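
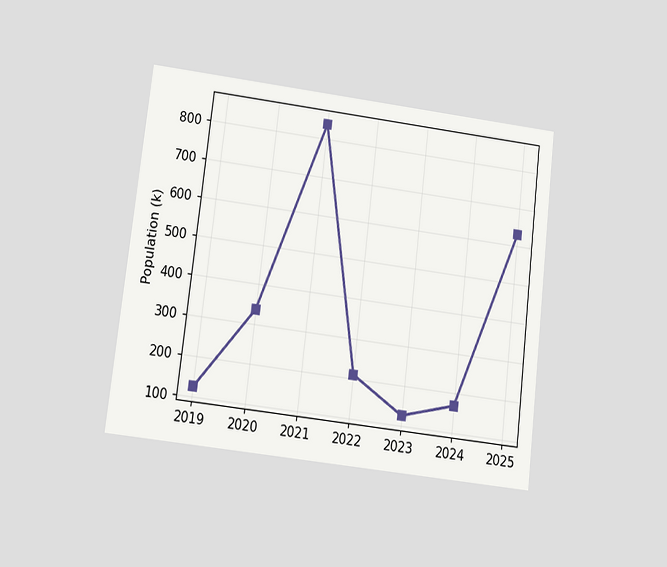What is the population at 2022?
210k

The chart is tilted about 7° clockwise and viewed at a slight angle. At 2022, the line is at 210k.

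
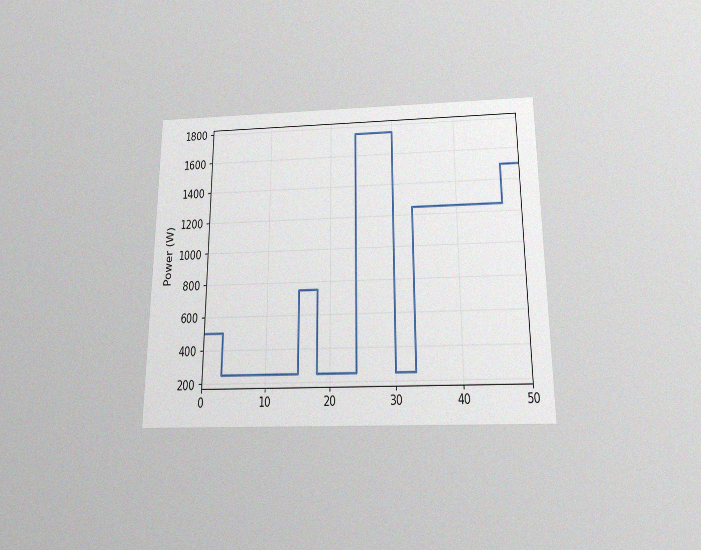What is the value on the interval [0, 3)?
500W

The chart is viewed slightly from below, with some photo noise. On [0, 3) the step sits at 500W.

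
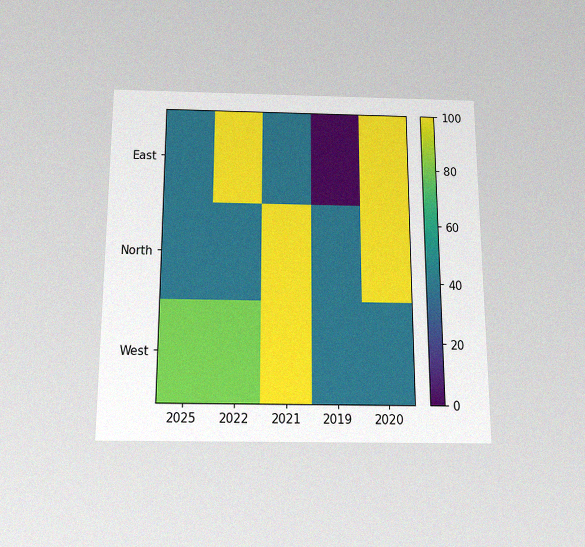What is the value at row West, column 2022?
80

The chart is viewed slightly from below, with some photo noise. Matching cell (West, 2022) against the colorbar gives 80.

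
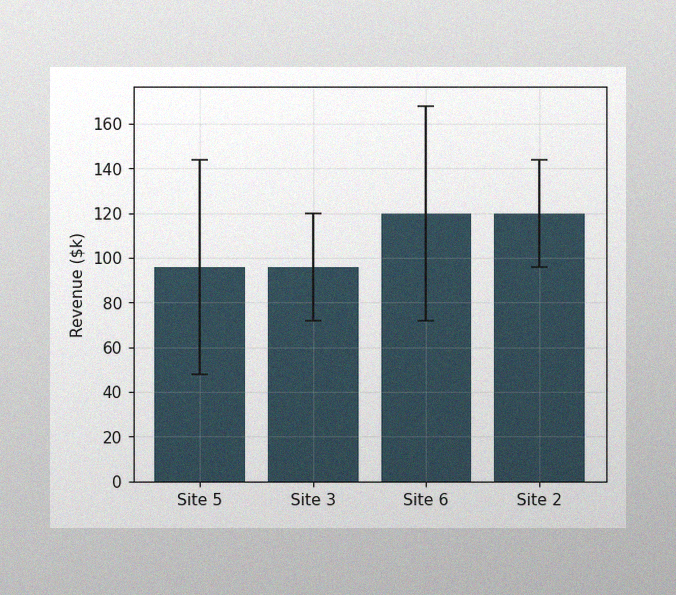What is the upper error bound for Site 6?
$168k

The image has some photo noise and uneven lighting. The Site 6 bar's upper whisker reaches $168k.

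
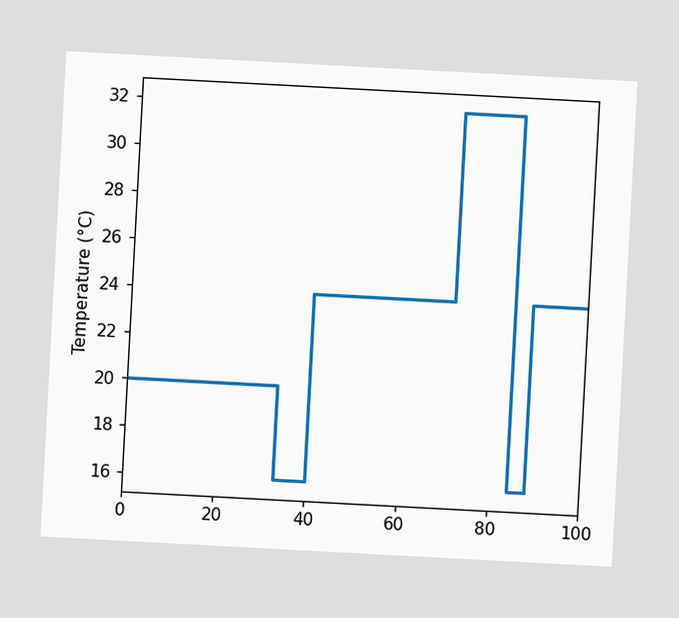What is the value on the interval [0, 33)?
The chart is tilted about 3° clockwise. On [0, 33) the step sits at 20°C.

20°C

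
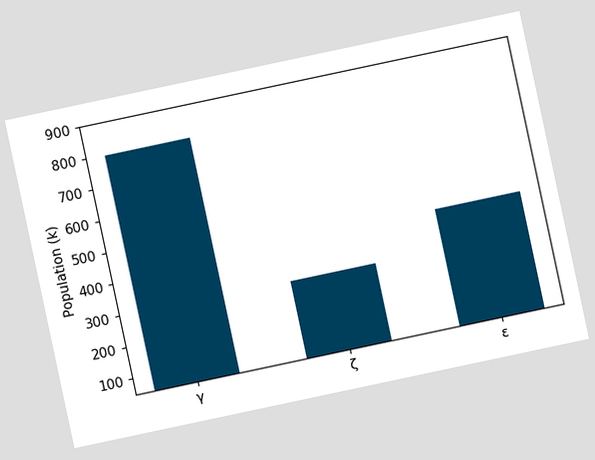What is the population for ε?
420k

The chart is tilted about 12° counter-clockwise. Reading along the chart's y-axis, the ε bar reaches 420k.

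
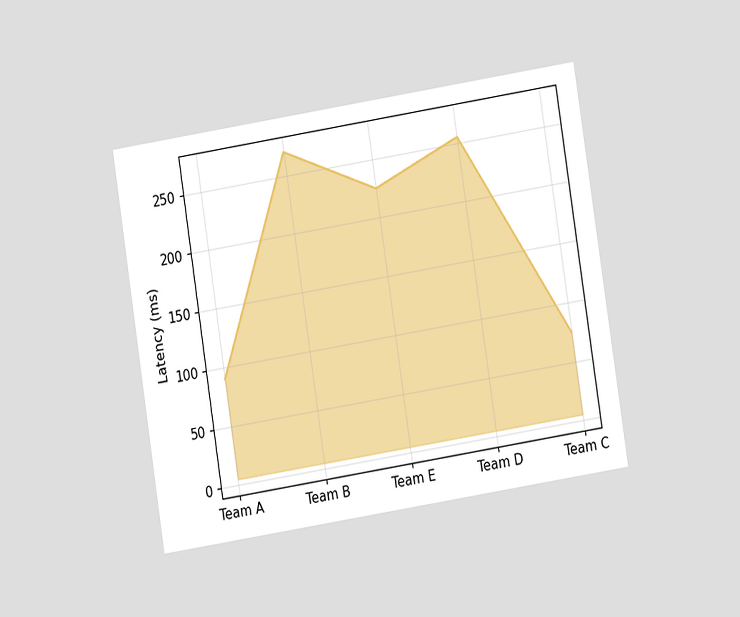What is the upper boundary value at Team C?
The chart is tilted about 9° counter-clockwise and viewed at a slight angle. At Team C the upper boundary is at 75ms.

75ms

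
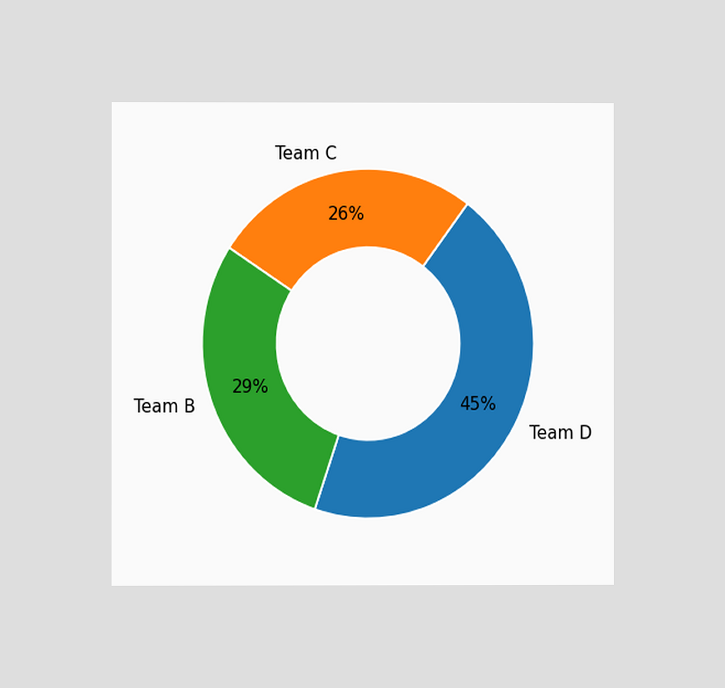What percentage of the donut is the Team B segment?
29%

The chart is viewed at a slight angle. The Team B segment takes up 29% of the ring.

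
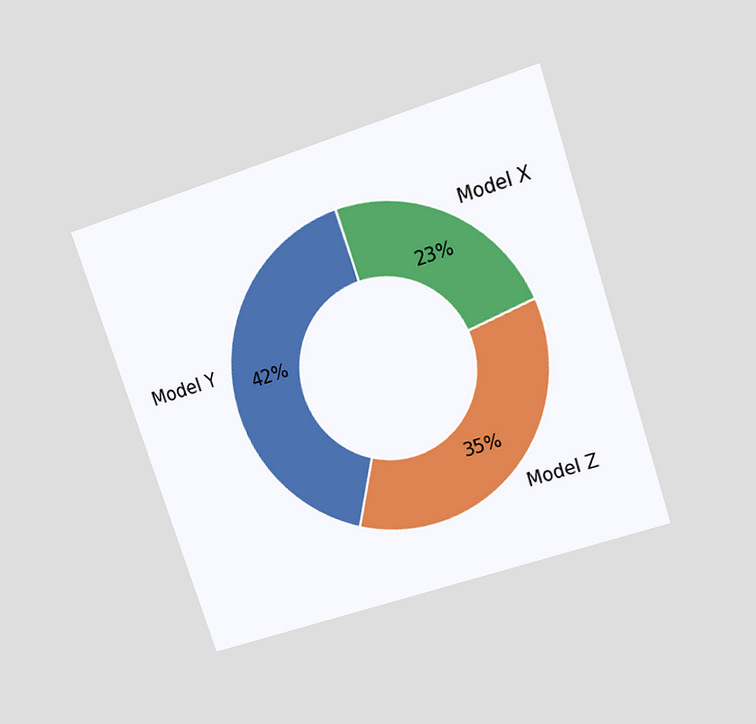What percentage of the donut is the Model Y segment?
The chart is tilted about 18° counter-clockwise and viewed slightly from above. The Model Y segment takes up 42% of the ring.

42%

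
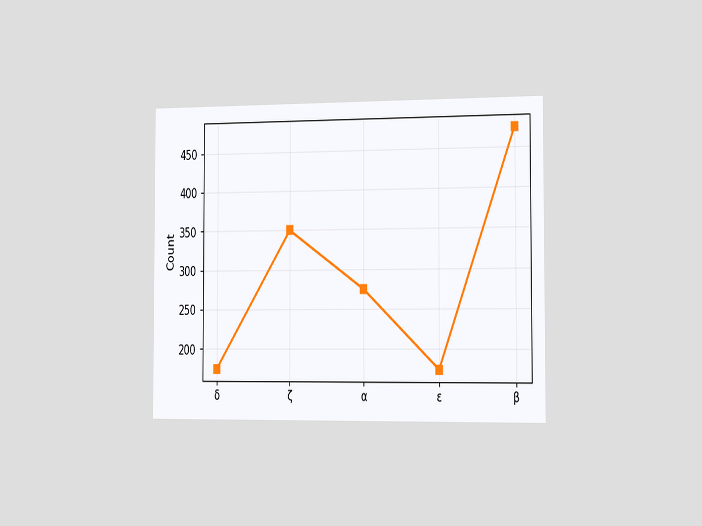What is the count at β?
The chart is viewed slightly from the right. At β, the line is at 475.

475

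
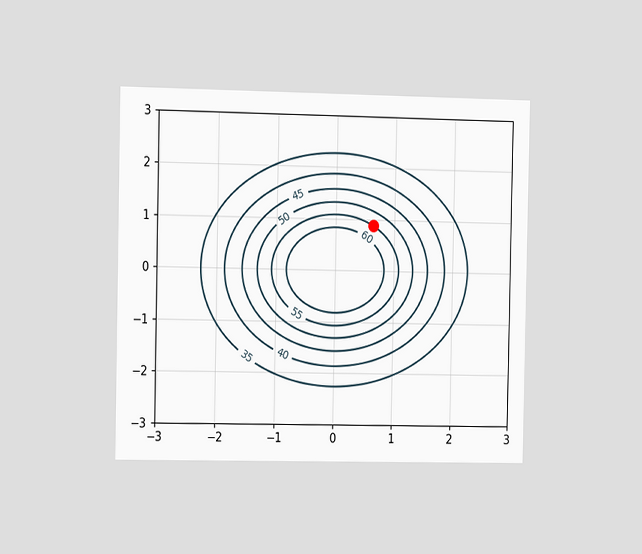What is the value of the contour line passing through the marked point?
55

The chart is viewed slightly from the left. The marked point sits on the contour labelled 55.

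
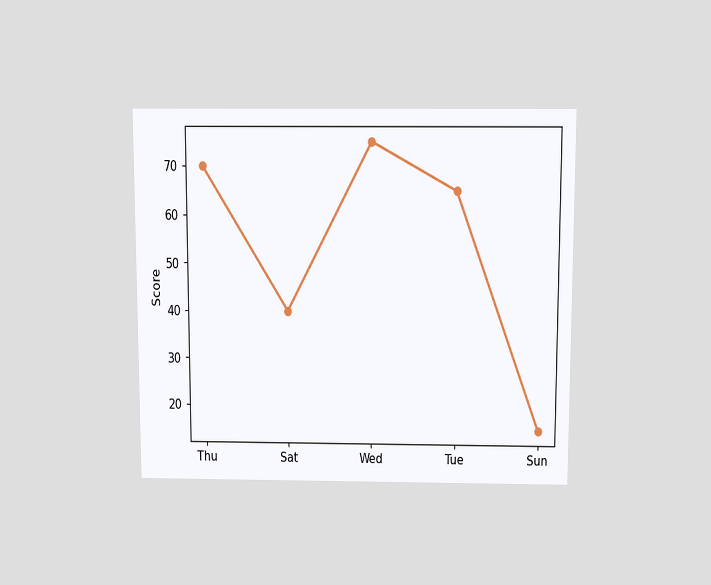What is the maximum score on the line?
75

The chart is viewed slightly from above. The highest point is at Wed, and reading across to the y-axis gives 75.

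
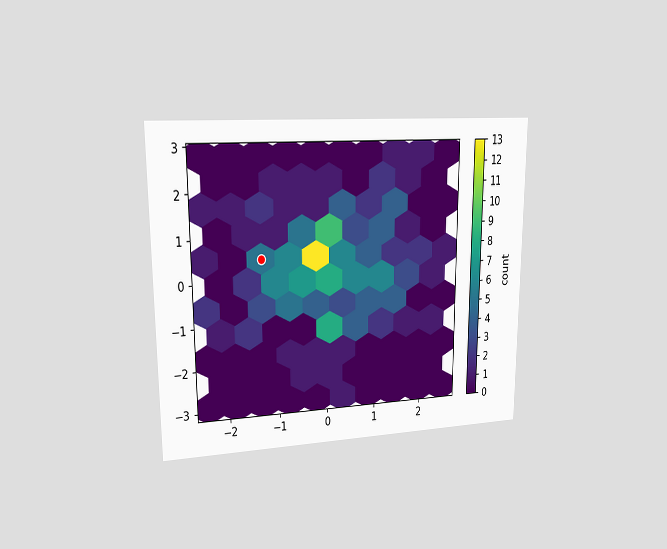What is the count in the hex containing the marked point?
5

The chart is viewed at a slight angle. The marked hex reads 5 on the colorbar.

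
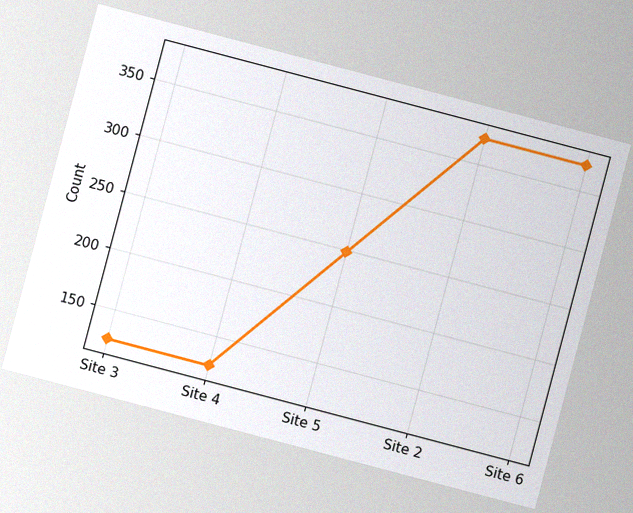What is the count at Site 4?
The chart is tilted about 15° clockwise, with some photo noise. At Site 4, the line is at 124.

124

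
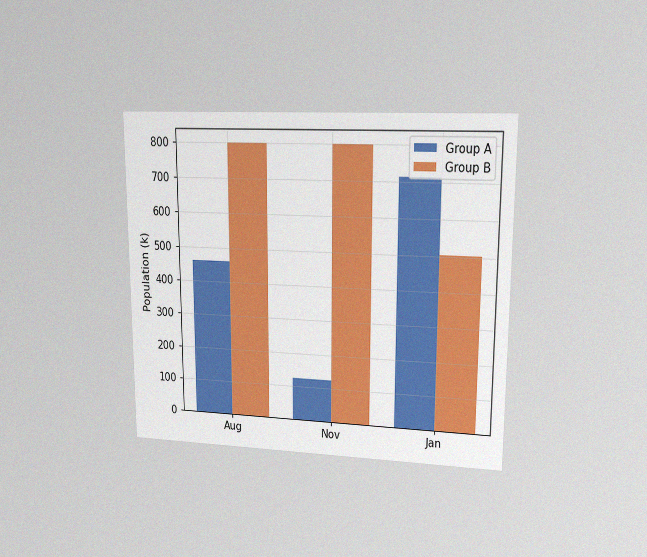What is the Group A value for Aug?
The chart is viewed at a slight angle, with some photo noise. The Group A bar at Aug reaches 462k on the y-axis.

462k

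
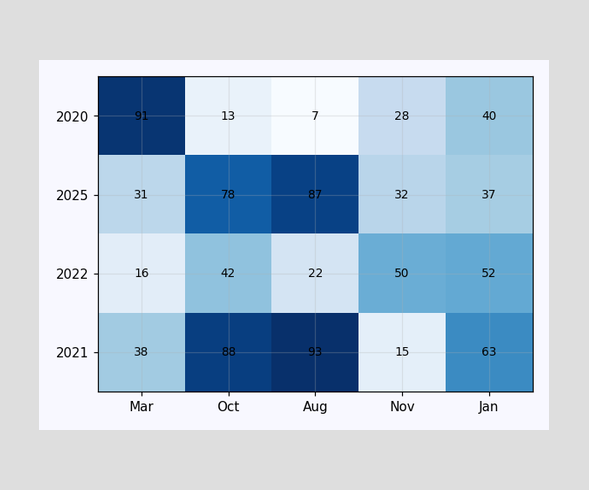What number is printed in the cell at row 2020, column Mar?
91

The (2020, Mar) cell reads 91.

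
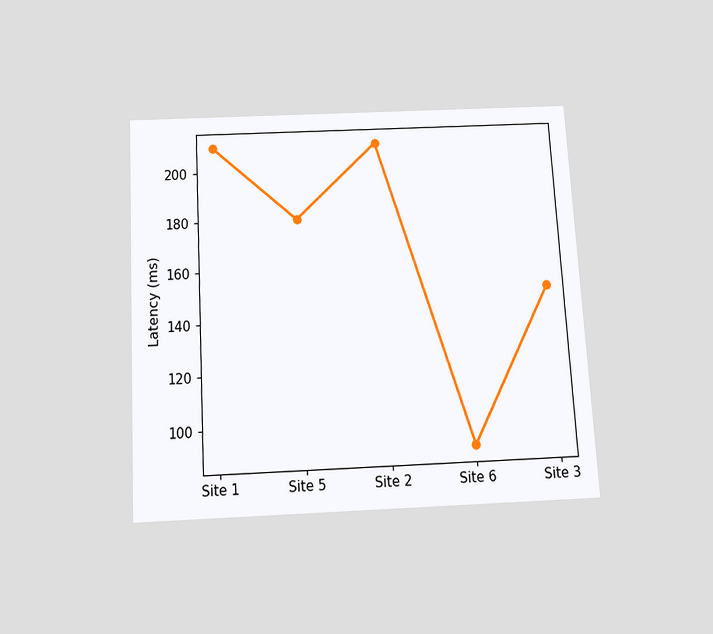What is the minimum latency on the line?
The chart is tilted about 3° counter-clockwise and viewed slightly from below. The lowest point is at Site 6, and reading across to the y-axis gives 90ms.

90ms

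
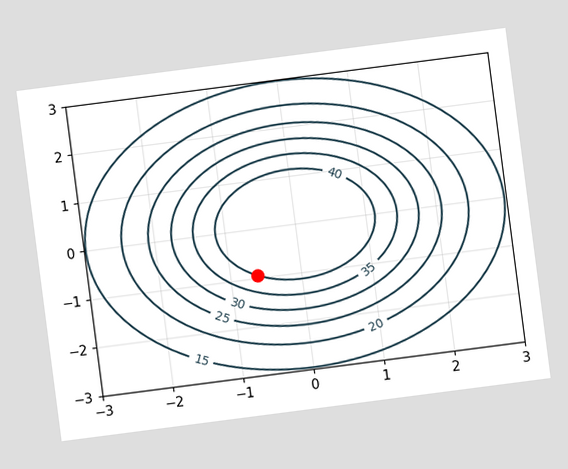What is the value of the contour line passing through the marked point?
The chart is tilted about 7° counter-clockwise. The marked point sits on the contour labelled 40.

40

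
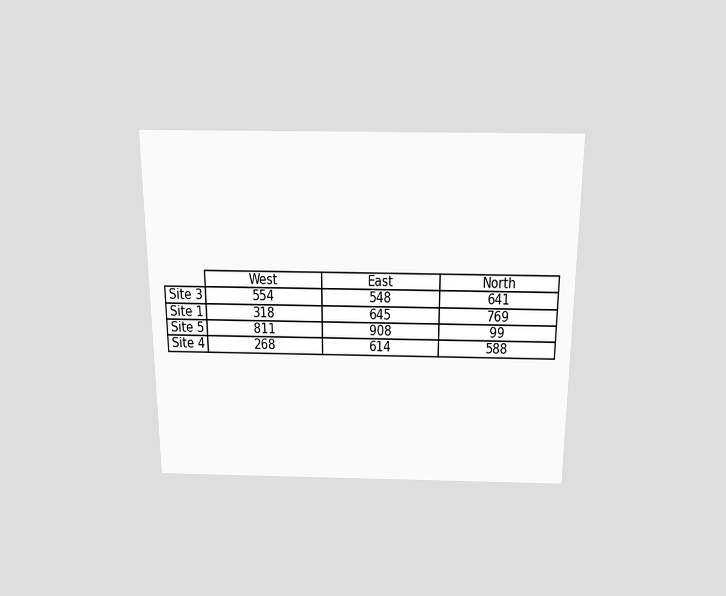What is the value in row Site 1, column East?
The chart is viewed slightly from above. The (Site 1, East) cell reads 645.

645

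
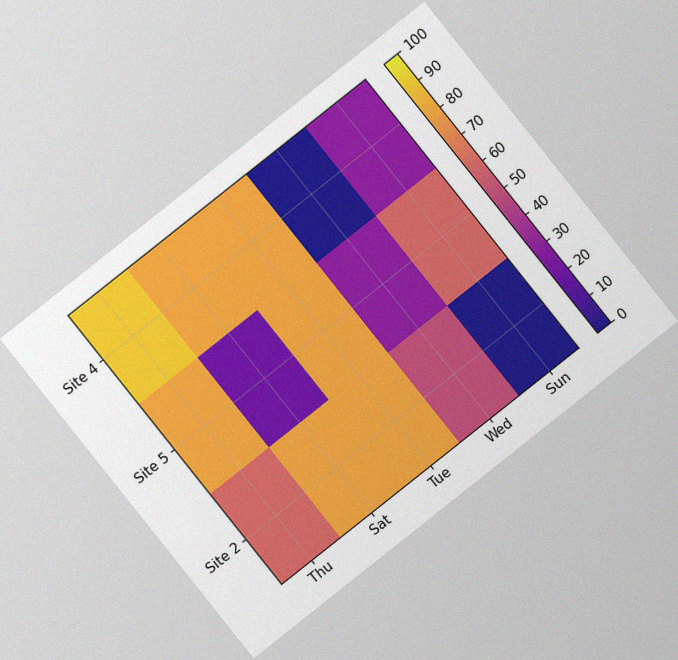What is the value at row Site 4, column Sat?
80

The chart is tilted about 38° counter-clockwise, with some photo noise. Matching cell (Site 4, Sat) against the colorbar gives 80.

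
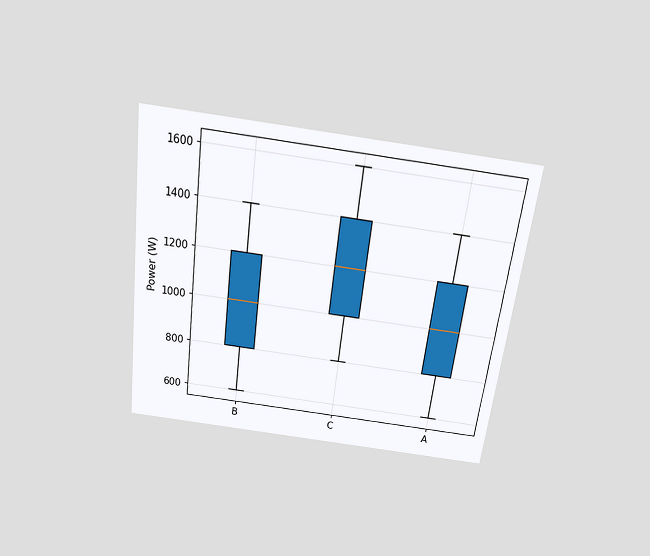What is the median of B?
The chart is tilted about 7° clockwise and viewed slightly from above. The median line in the B box sits at 1000W.

1000W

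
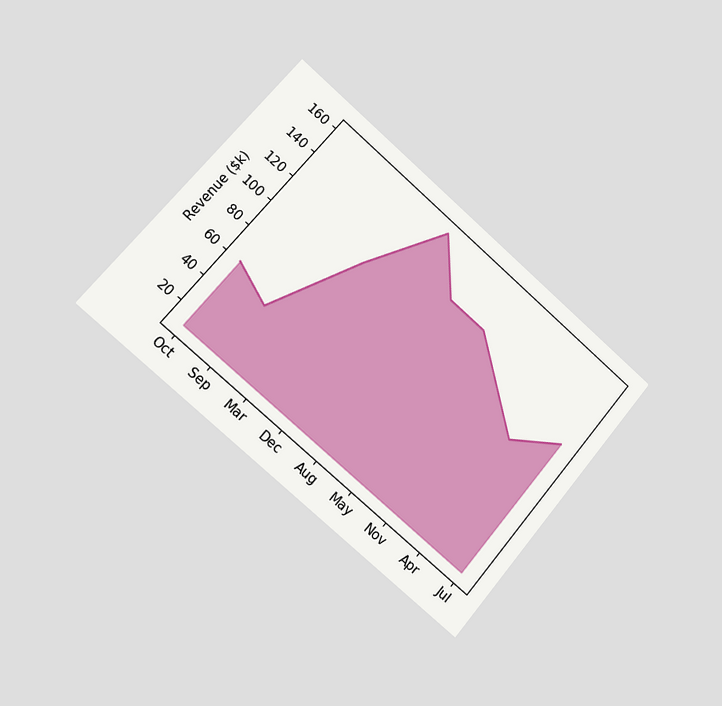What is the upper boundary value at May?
The chart is tilted about 41° clockwise and viewed slightly from the left. At May the upper boundary is at $130k.

$130k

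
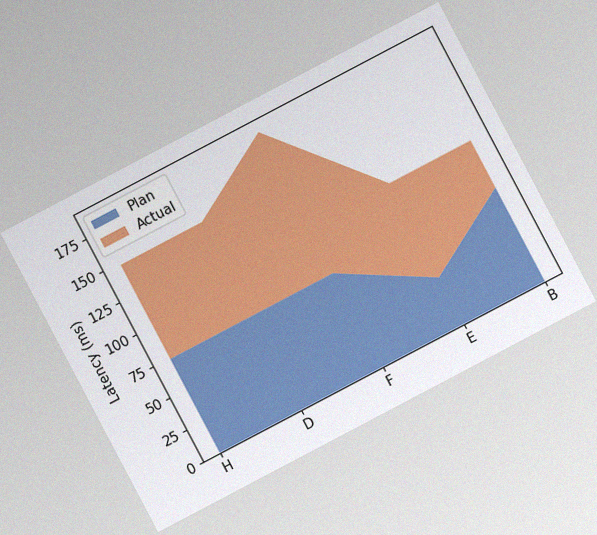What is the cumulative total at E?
111ms

The chart is tilted about 28° counter-clockwise, with some photo noise. The stacked total at E reaches 111ms.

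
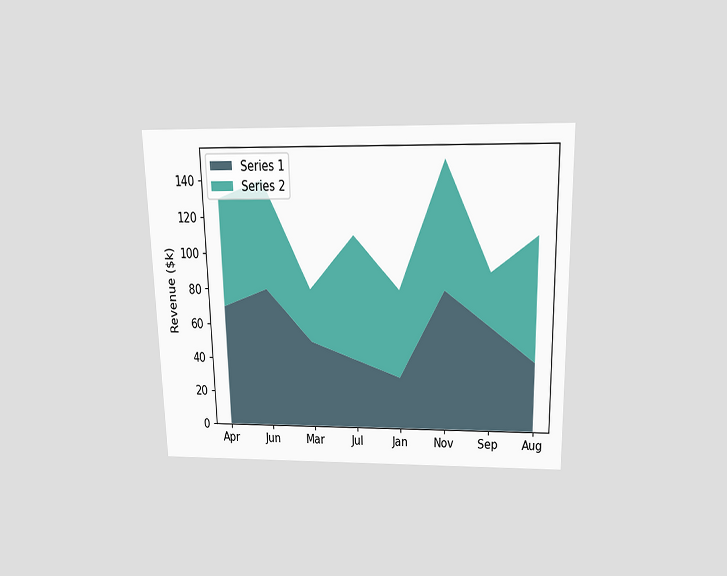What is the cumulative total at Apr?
$130k

The chart is viewed slightly from above. The stacked total at Apr reaches $130k.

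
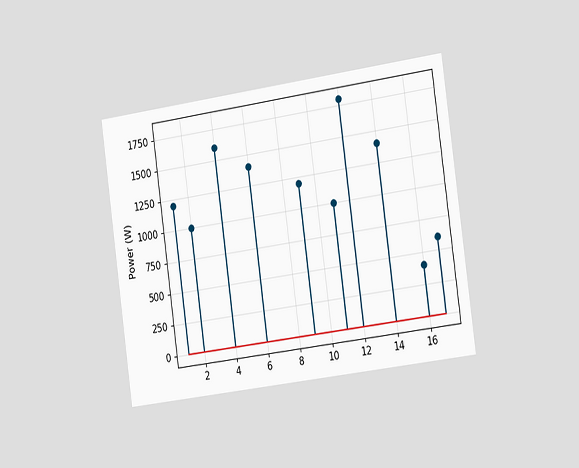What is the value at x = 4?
1600W

The chart is tilted about 8° counter-clockwise and viewed slightly from the right. The stem at x=4 reaches 1600W.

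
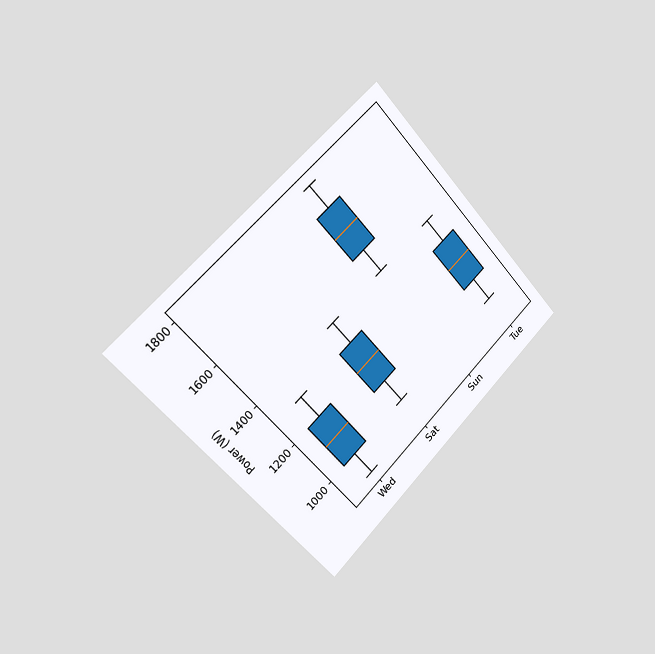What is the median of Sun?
The chart is tilted about 44° counter-clockwise and viewed slightly from the left. The median line in the Sun box sits at 1600W.

1600W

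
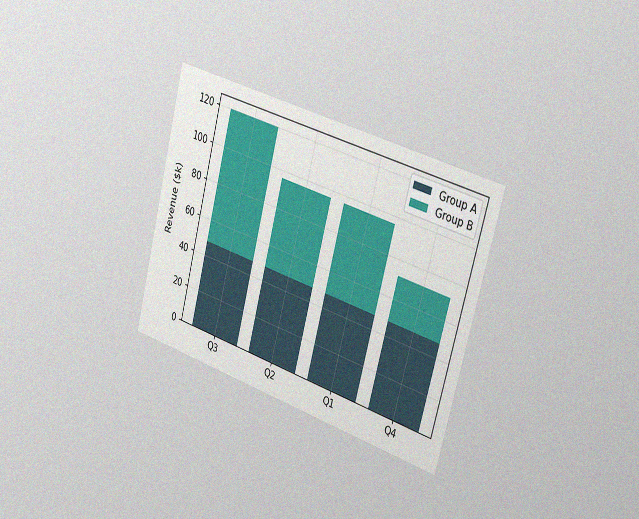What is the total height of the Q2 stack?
$96k

The chart is tilted about 15° clockwise and viewed slightly from the right, with some photo noise. The Q2 stack's top reaches $96k on the y-axis.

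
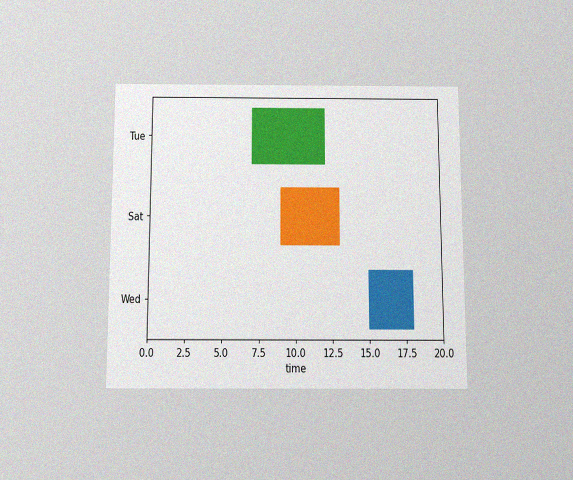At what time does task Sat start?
9

The chart is viewed slightly from below, with some photo noise. The Sat bar begins at t=9.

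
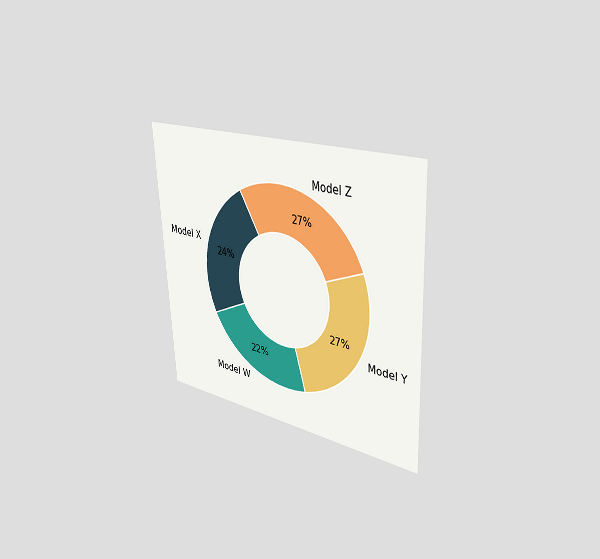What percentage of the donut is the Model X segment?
24%

The chart is tilted about 3° counter-clockwise and viewed slightly from the right. The Model X segment takes up 24% of the ring.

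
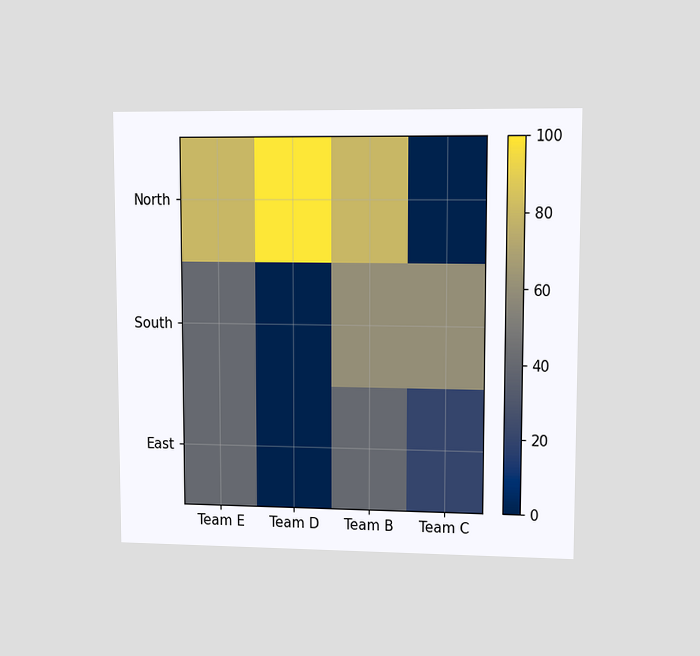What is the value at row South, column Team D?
The chart is viewed at a slight angle. Matching cell (South, Team D) against the colorbar gives 0.

0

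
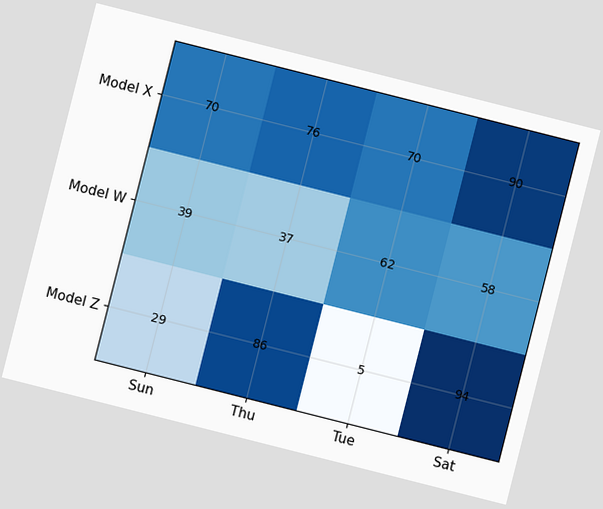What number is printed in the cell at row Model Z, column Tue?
5

The chart is tilted about 14° clockwise. The (Model Z, Tue) cell reads 5.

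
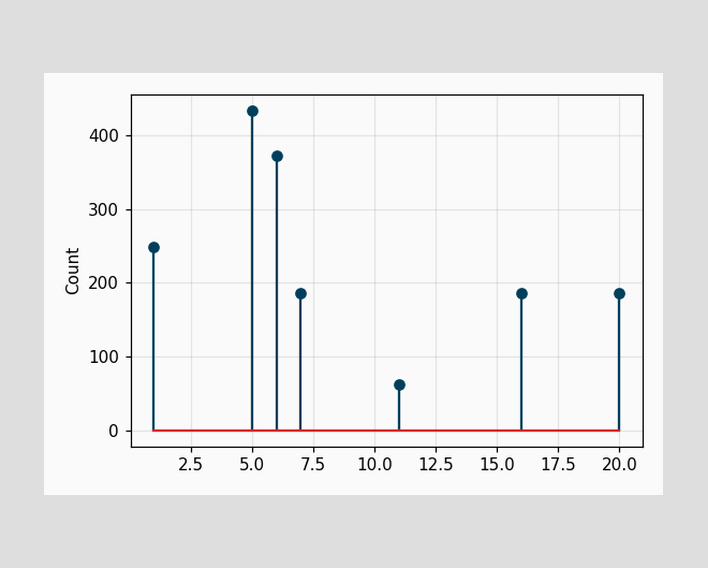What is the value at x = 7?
186

The stem at x=7 reaches 186.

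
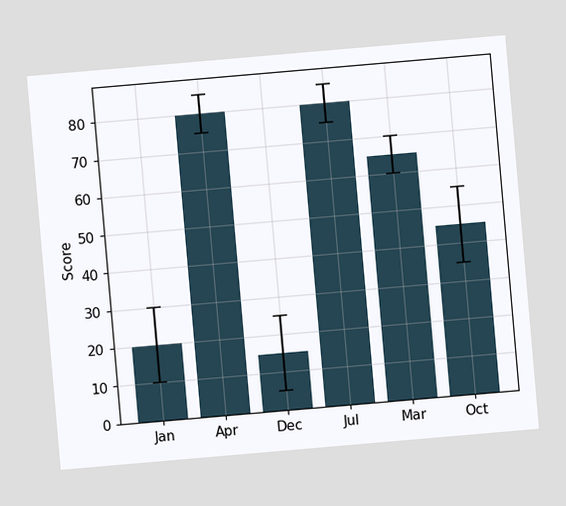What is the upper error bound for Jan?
The chart is tilted about 5° counter-clockwise. The Jan bar's upper whisker reaches 30.

30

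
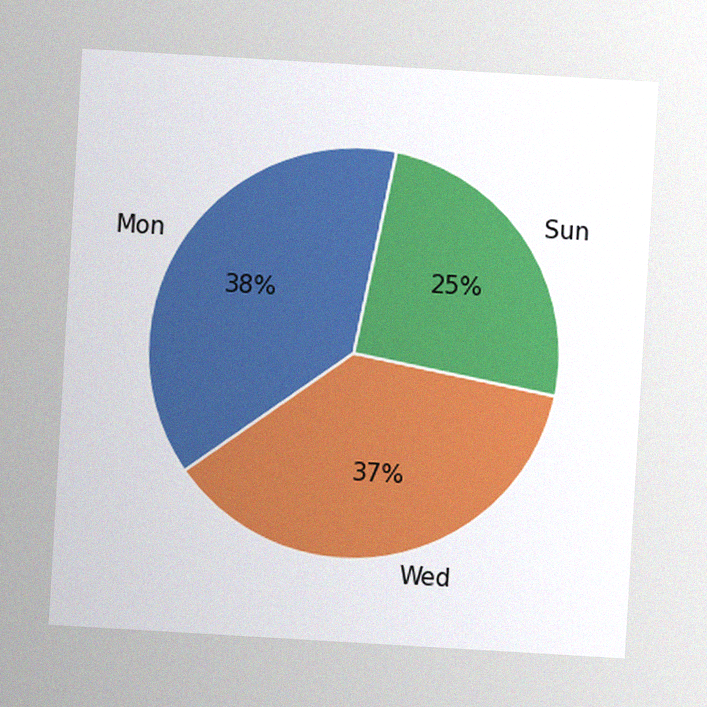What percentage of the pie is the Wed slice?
37%

The chart is tilted about 3° clockwise, with some photo noise. The Wed slice takes up 37% of the pie.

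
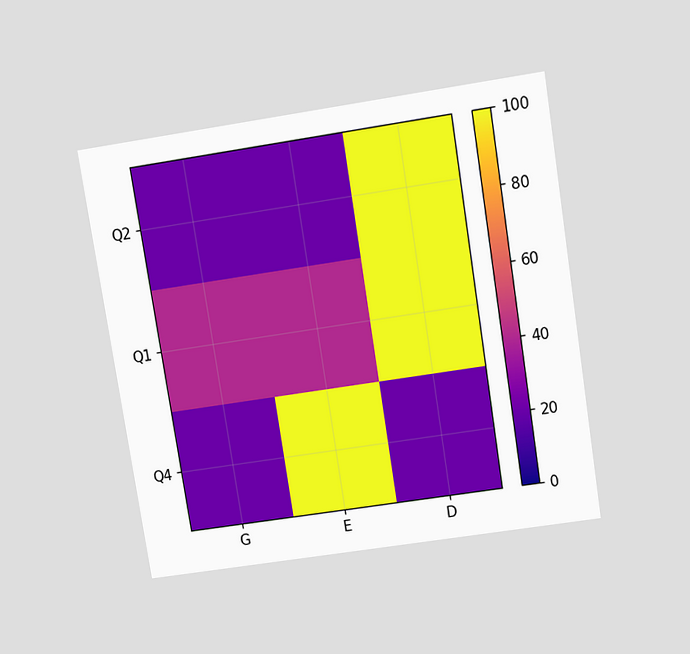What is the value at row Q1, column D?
100

The chart is tilted about 9° counter-clockwise and viewed slightly from above. Matching cell (Q1, D) against the colorbar gives 100.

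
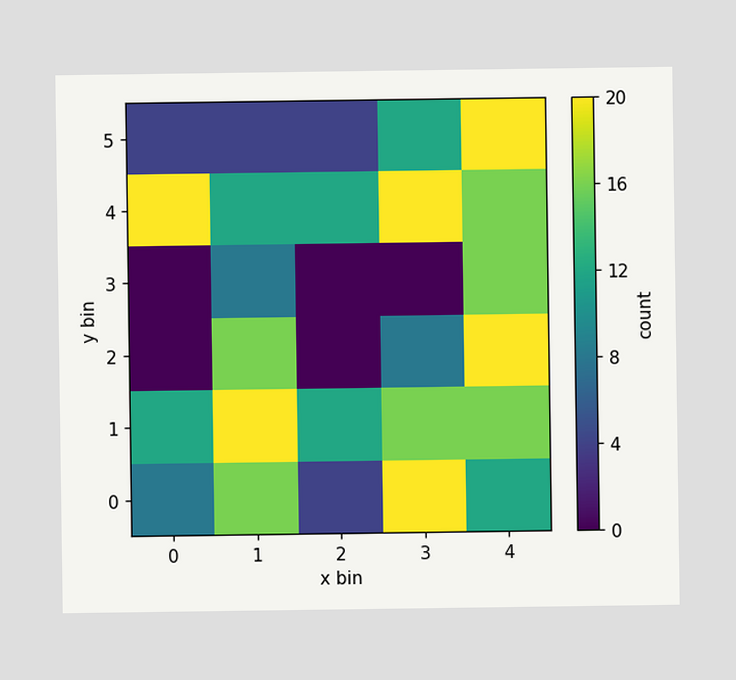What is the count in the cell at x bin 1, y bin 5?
Matching the cell (1, 5) against the colorbar gives 4.

4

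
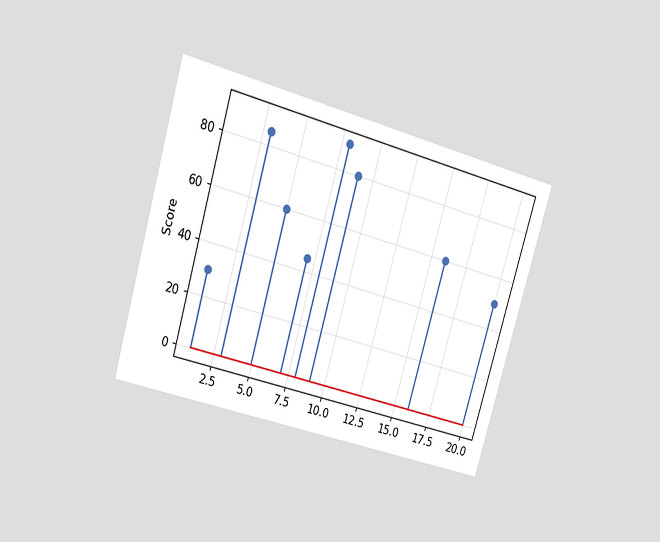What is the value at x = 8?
90

The chart is tilted about 16° clockwise and viewed at a slight angle. The stem at x=8 reaches 90.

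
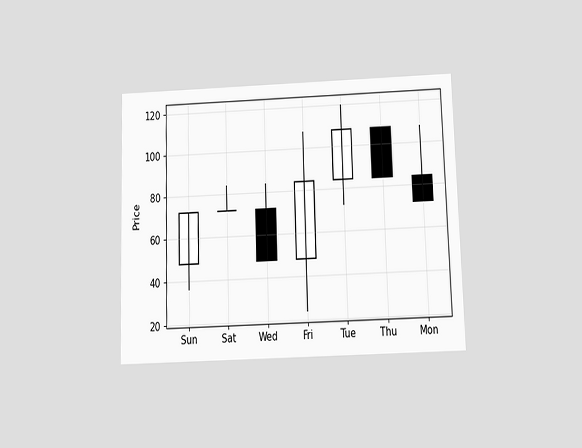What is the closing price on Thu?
84

The chart is viewed slightly from below. The Thu candle closes at 84.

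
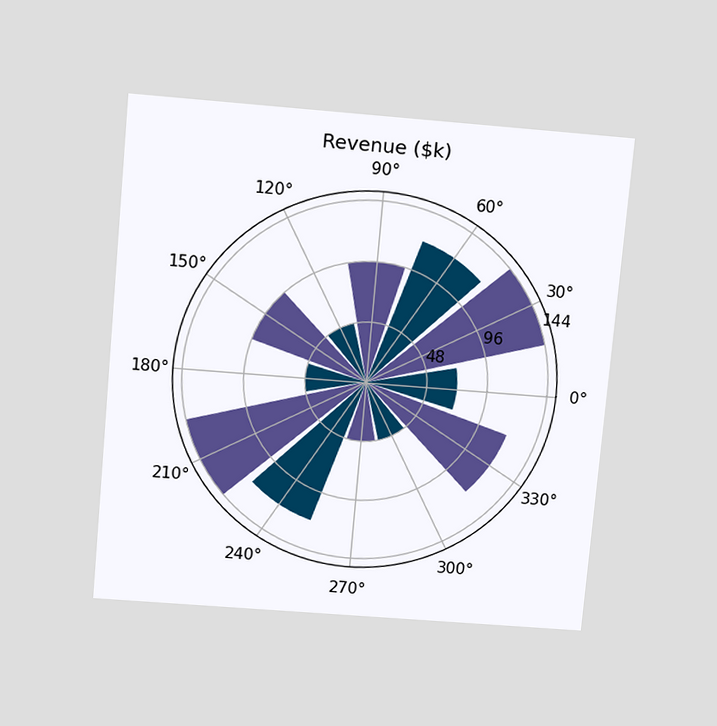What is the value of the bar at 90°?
$96k

The chart is tilted about 5° clockwise and viewed slightly from above. The bar at 90° reaches $96k on the radial axis.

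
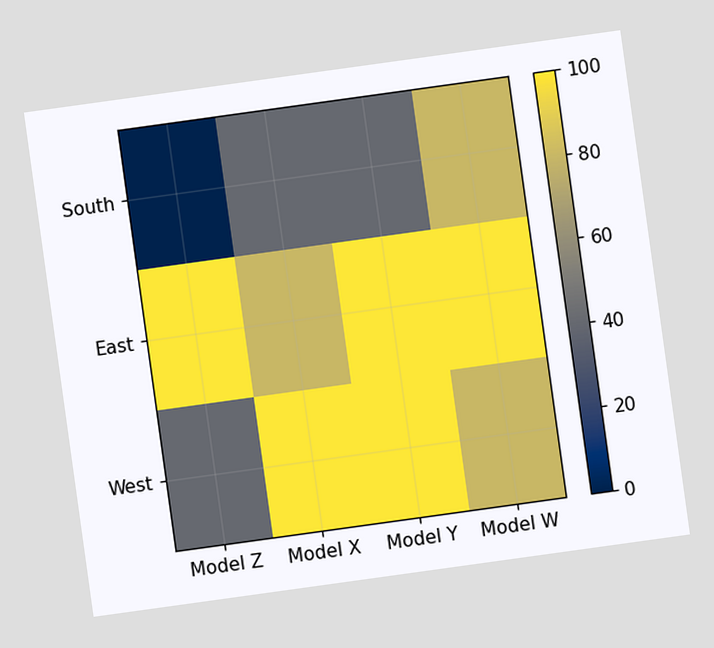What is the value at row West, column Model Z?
40

The chart is tilted about 8° counter-clockwise. Matching cell (West, Model Z) against the colorbar gives 40.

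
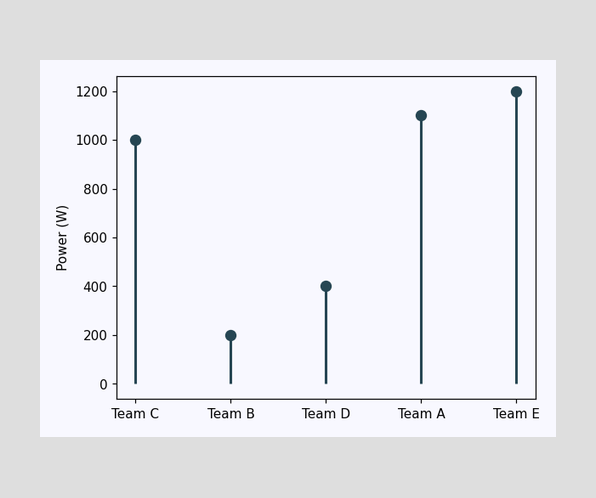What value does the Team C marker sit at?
The Team C marker sits at 1000W.

1000W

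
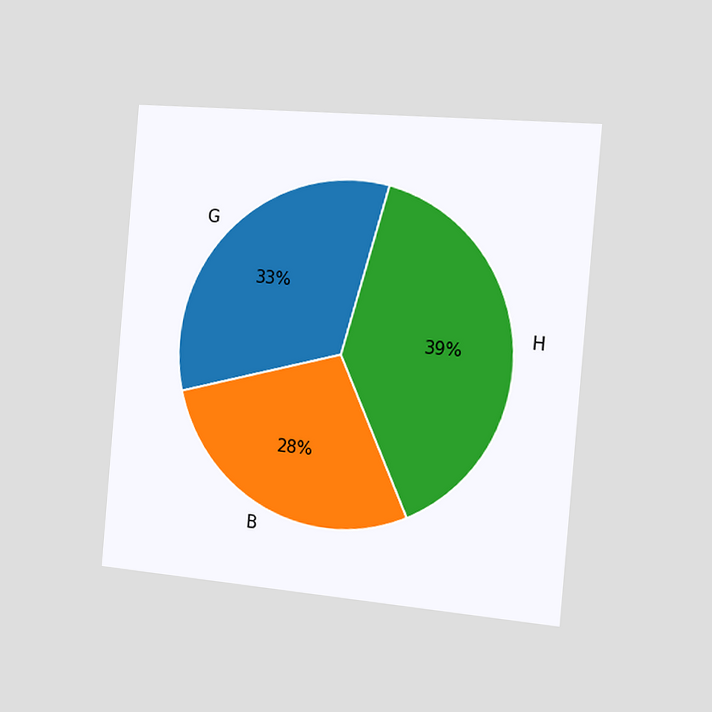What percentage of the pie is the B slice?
The chart is tilted about 5° clockwise and viewed slightly from the right. The B slice takes up 28% of the pie.

28%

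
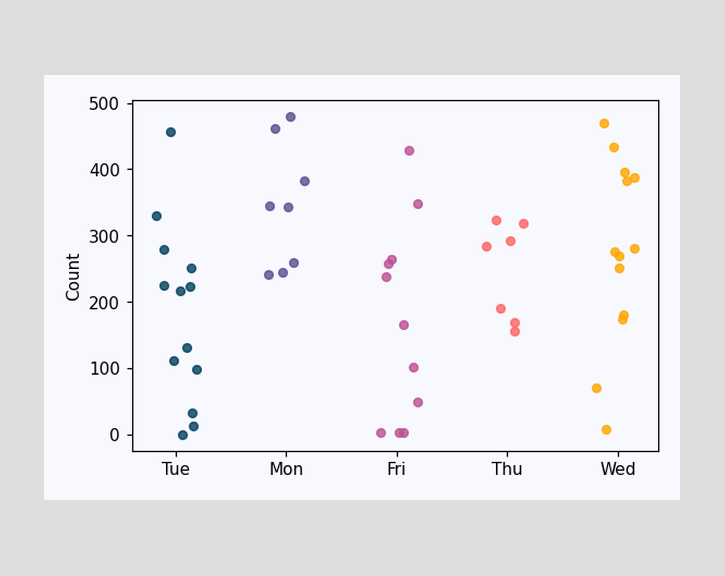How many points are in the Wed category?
Counting the markers in the Wed column gives 13.

13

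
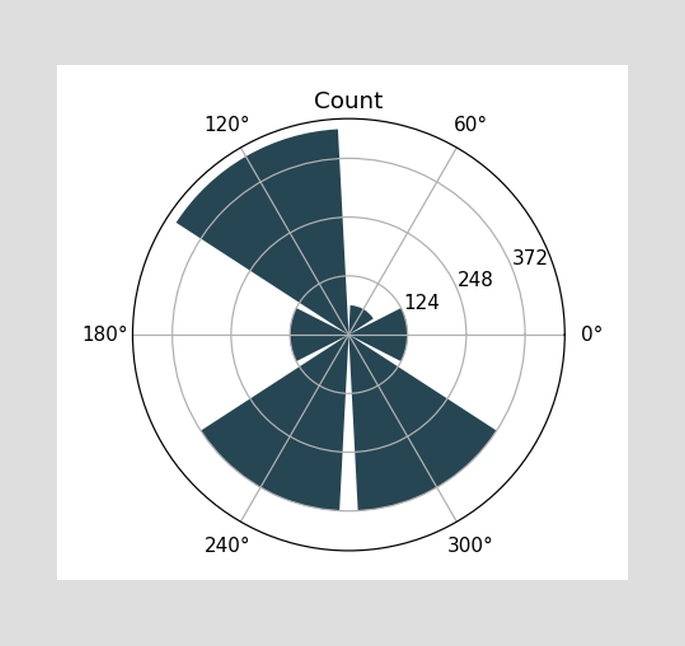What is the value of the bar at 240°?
The bar at 240° reaches 372 on the radial axis.

372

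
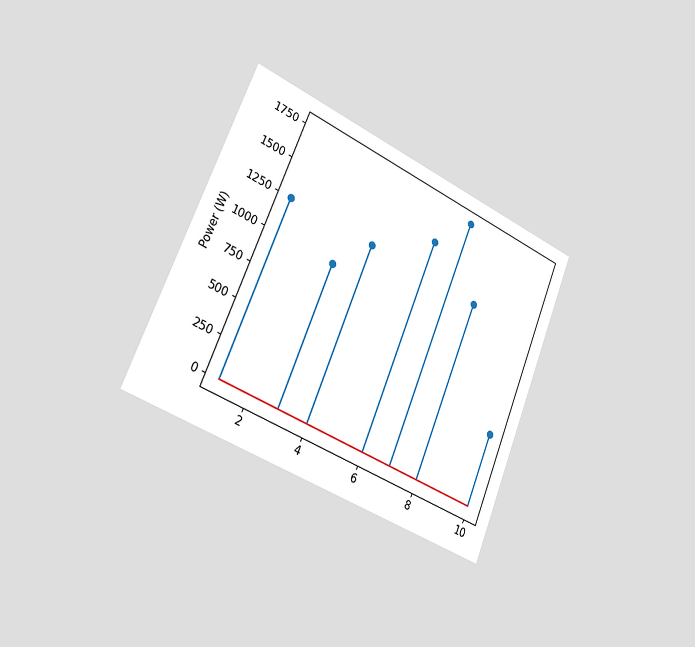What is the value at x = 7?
The chart is tilted about 22° clockwise and viewed slightly from the left. The stem at x=7 reaches 1750W.

1750W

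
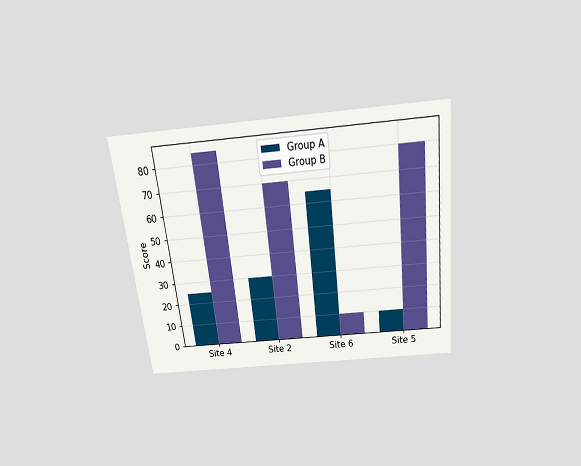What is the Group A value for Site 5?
10

The chart is tilted about 6° counter-clockwise and viewed slightly from above. The Group A bar at Site 5 reaches 10 on the y-axis.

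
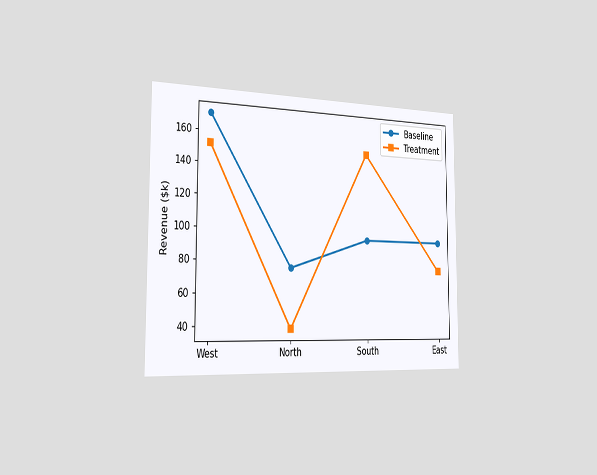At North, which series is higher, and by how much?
The chart is viewed slightly from the left. At North, Baseline sits above the other line by $38k.

Baseline, by $38k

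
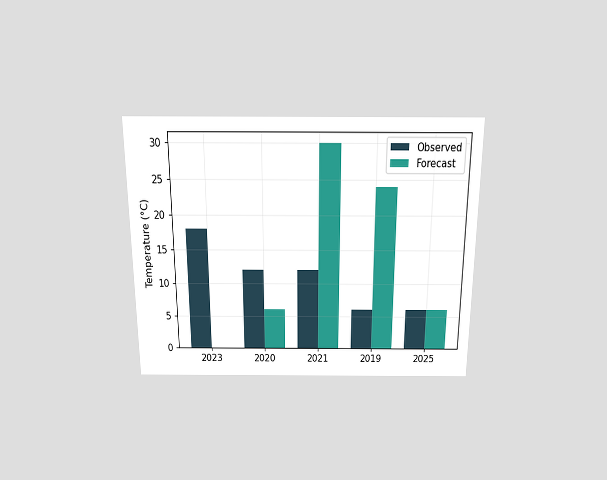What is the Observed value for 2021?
12°C

The chart is viewed slightly from above. The Observed bar at 2021 reaches 12°C on the y-axis.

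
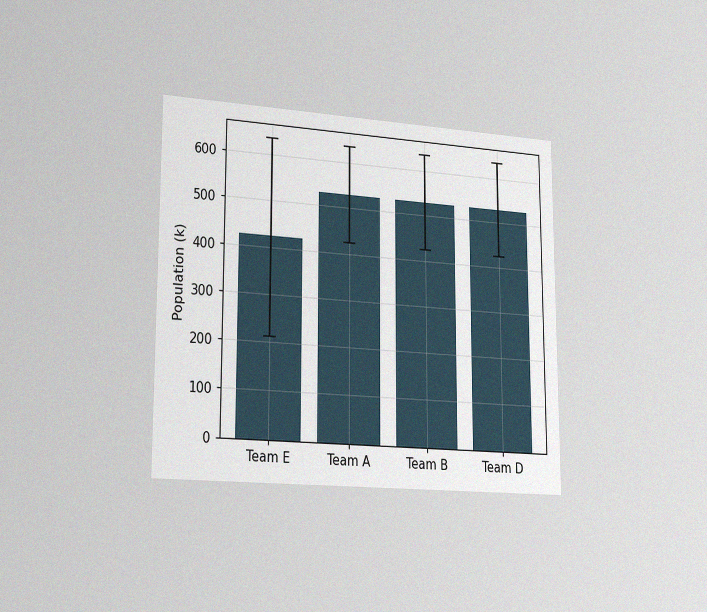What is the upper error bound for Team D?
636k

The chart is viewed slightly from the left, with some photo noise. The Team D bar's upper whisker reaches 636k.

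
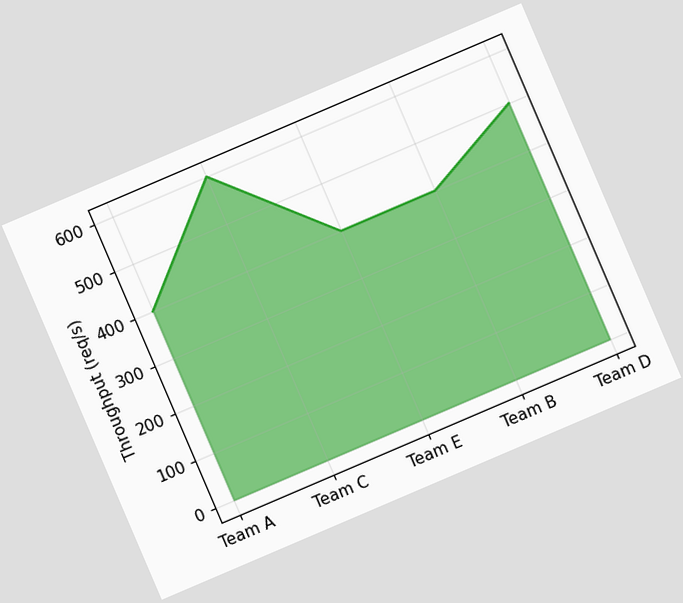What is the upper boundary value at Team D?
The chart is tilted about 23° counter-clockwise. At Team D the upper boundary is at 500req/s.

500req/s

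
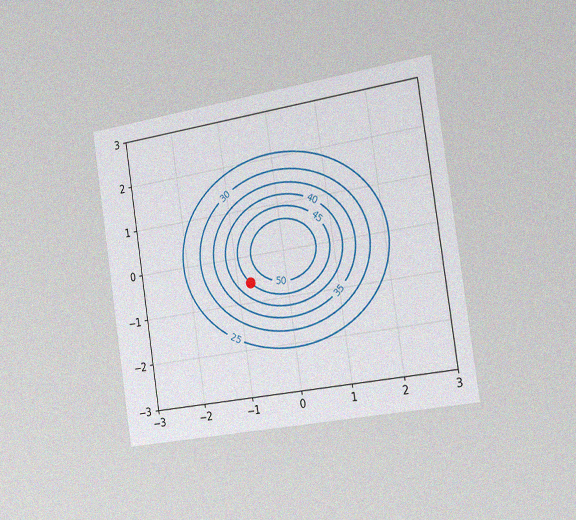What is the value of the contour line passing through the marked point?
45

The chart is tilted about 9° counter-clockwise and viewed slightly from the right, with some photo noise. The marked point sits on the contour labelled 45.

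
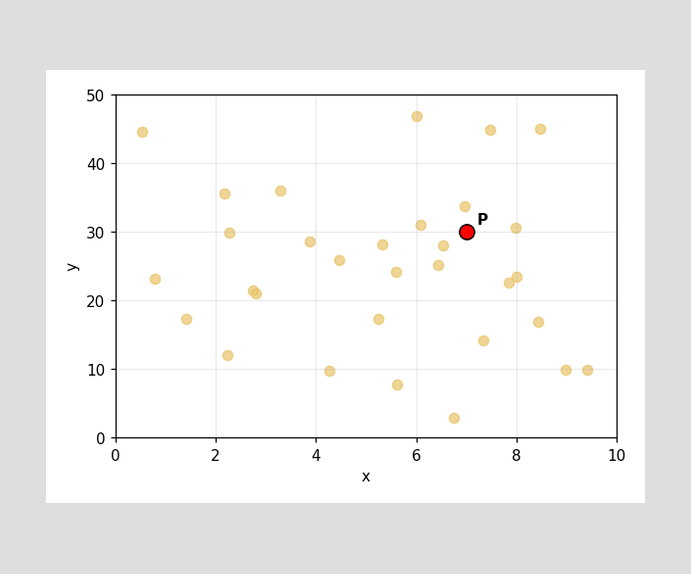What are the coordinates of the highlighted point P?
(7, 30)

Following the gridlines from P to each axis, P sits at (7, 30).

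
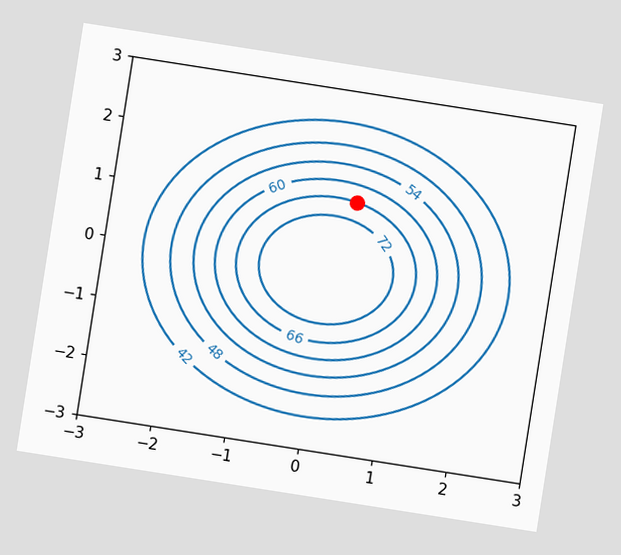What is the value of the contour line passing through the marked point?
66

The chart is tilted about 9° clockwise. The marked point sits on the contour labelled 66.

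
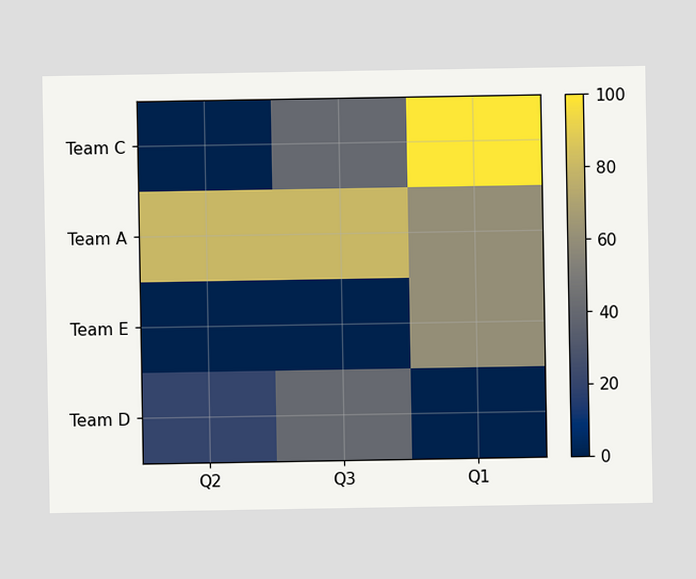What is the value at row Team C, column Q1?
100

Matching cell (Team C, Q1) against the colorbar gives 100.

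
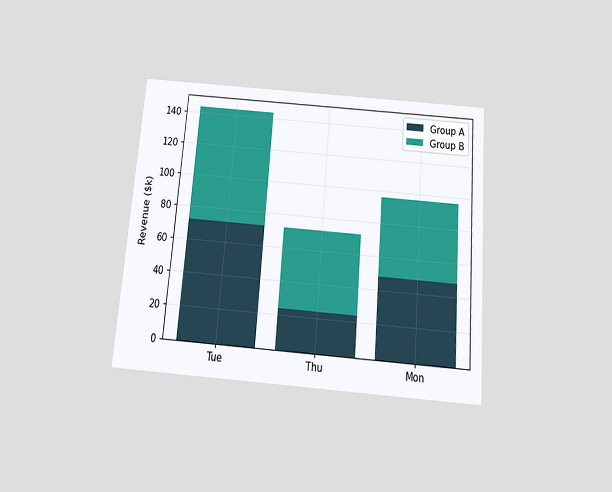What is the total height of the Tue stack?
$144k

The chart is tilted about 5° clockwise and viewed slightly from below. The Tue stack's top reaches $144k on the y-axis.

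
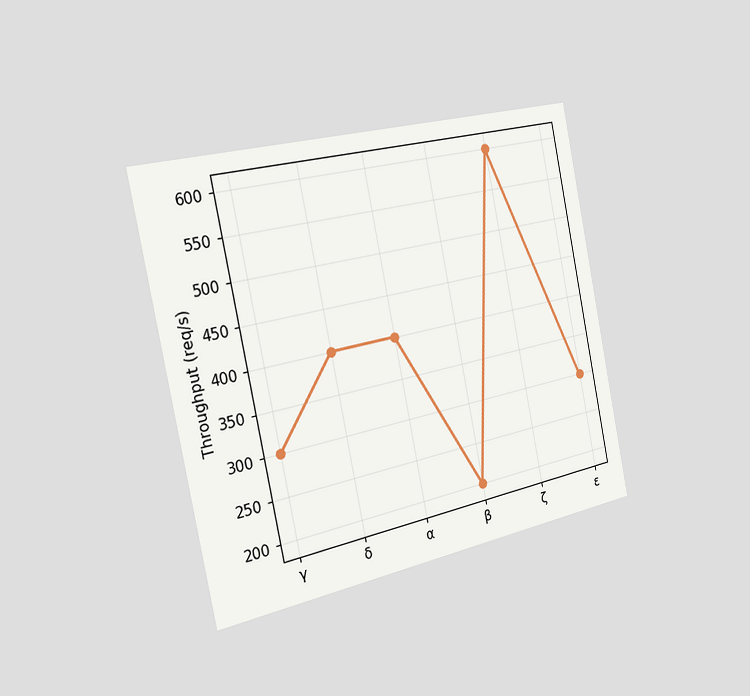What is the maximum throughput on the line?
The chart is tilted about 12° counter-clockwise and viewed slightly from the left. The highest point is at ζ, and reading across to the y-axis gives 600req/s.

600req/s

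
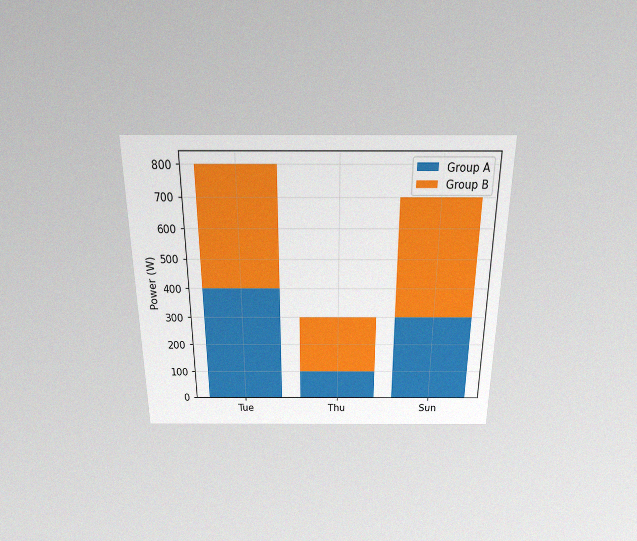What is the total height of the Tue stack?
The chart is viewed slightly from above, with some photo noise. The Tue stack's top reaches 800W on the y-axis.

800W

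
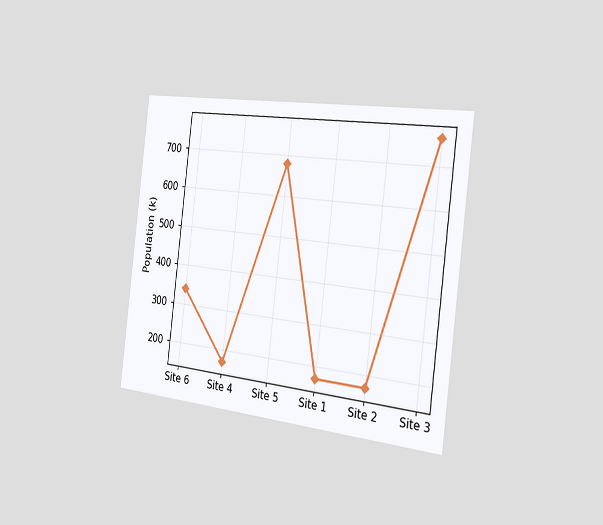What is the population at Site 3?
The chart is tilted about 7° clockwise and viewed slightly from the right. At Site 3, the line is at 765k.

765k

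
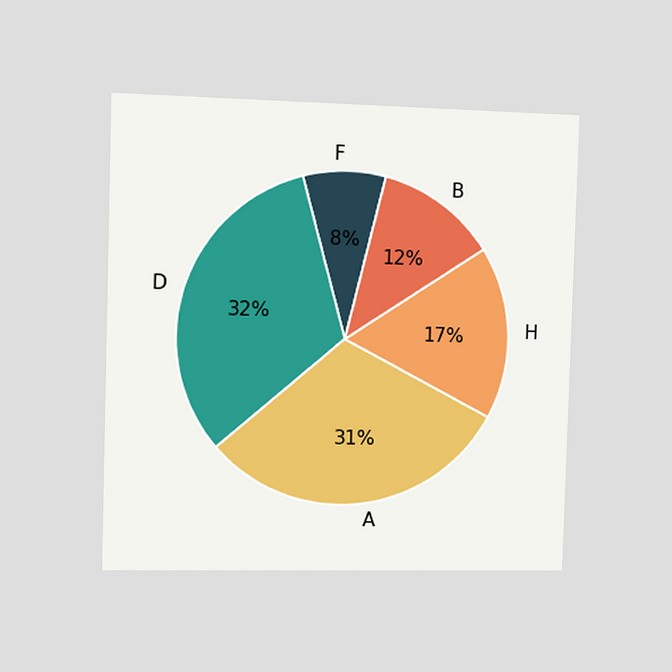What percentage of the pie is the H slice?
17%

The chart is viewed slightly from the left. The H slice takes up 17% of the pie.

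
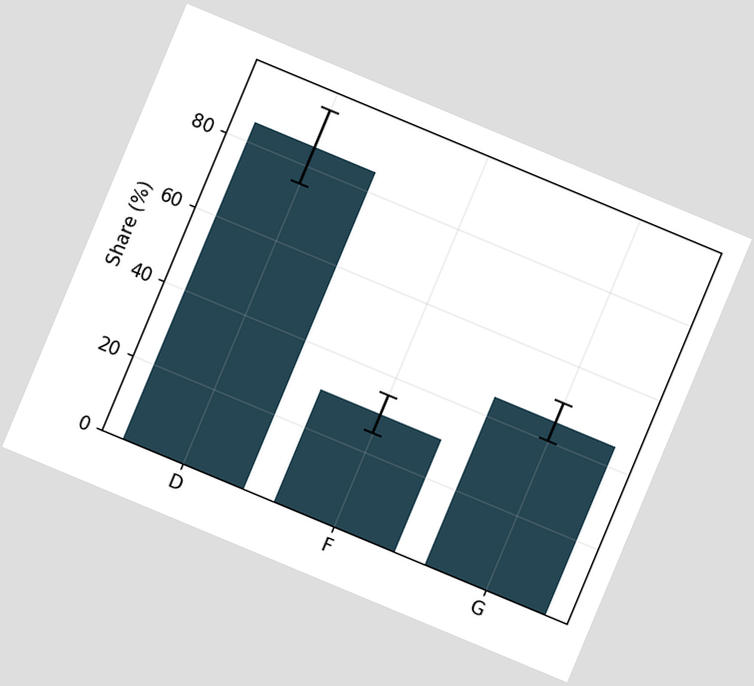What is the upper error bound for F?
The chart is tilted about 23° clockwise. The F bar's upper whisker reaches 35%.

35%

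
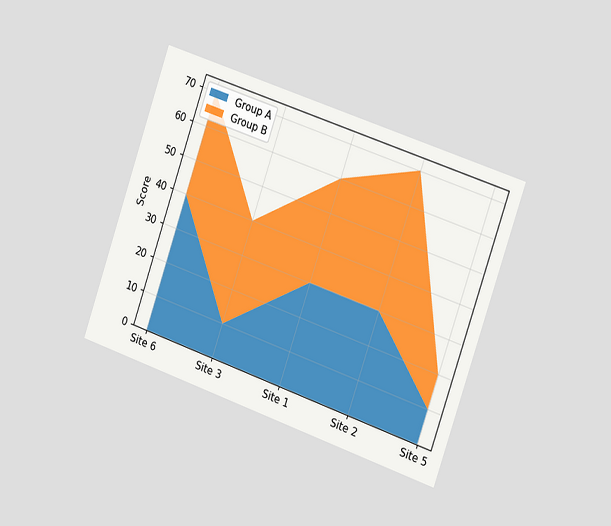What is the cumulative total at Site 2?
The chart is tilted about 19° clockwise and viewed slightly from the right. The stacked total at Site 2 reaches 70.

70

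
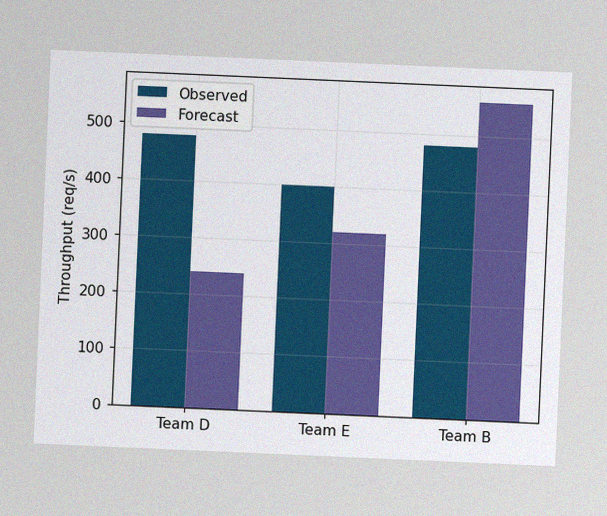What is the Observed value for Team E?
The chart is tilted about 3° clockwise, with some photo noise. The Observed bar at Team E reaches 400req/s on the y-axis.

400req/s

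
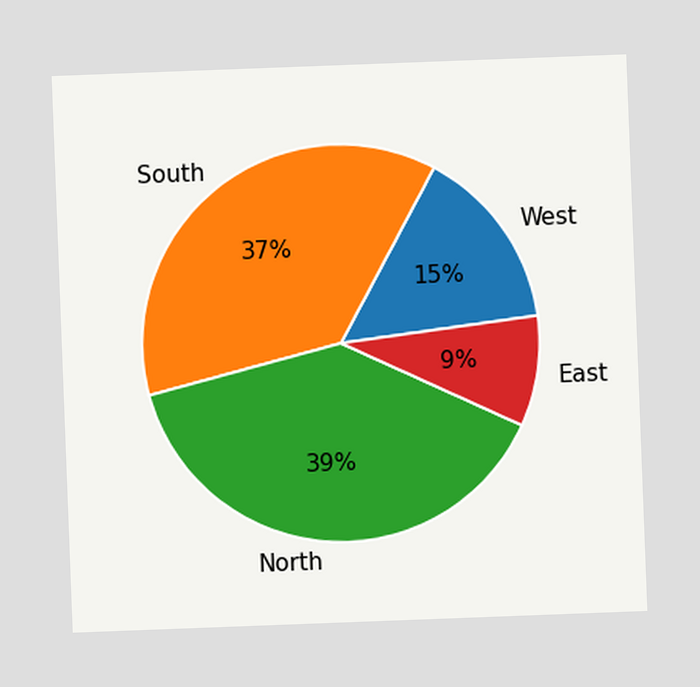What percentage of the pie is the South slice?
The chart is tilted about 2° counter-clockwise. The South slice takes up 37% of the pie.

37%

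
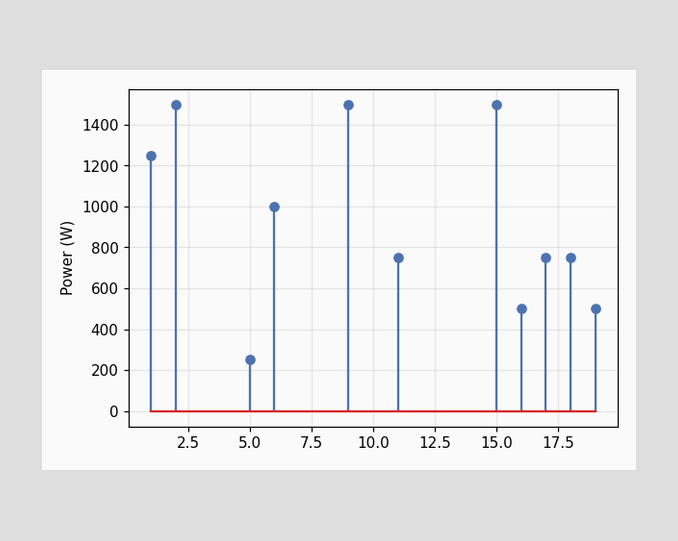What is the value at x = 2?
The stem at x=2 reaches 1500W.

1500W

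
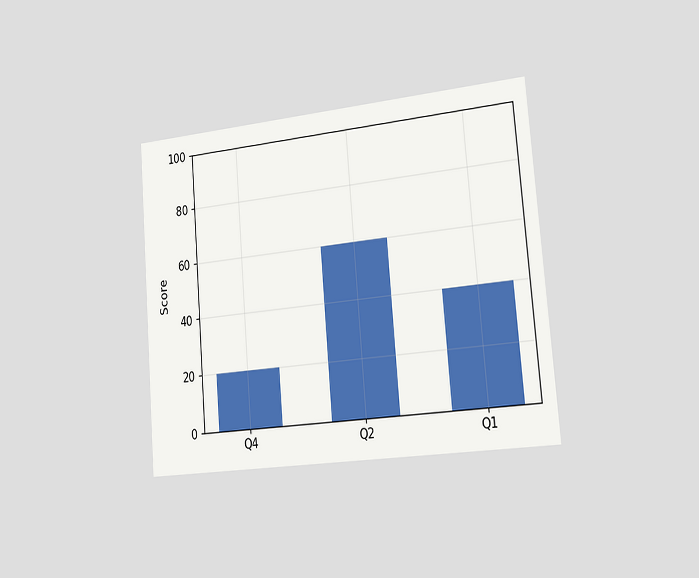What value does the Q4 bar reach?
20

The chart is tilted about 5° counter-clockwise and viewed slightly from the right. Reading along the chart's y-axis, the Q4 bar reaches 20.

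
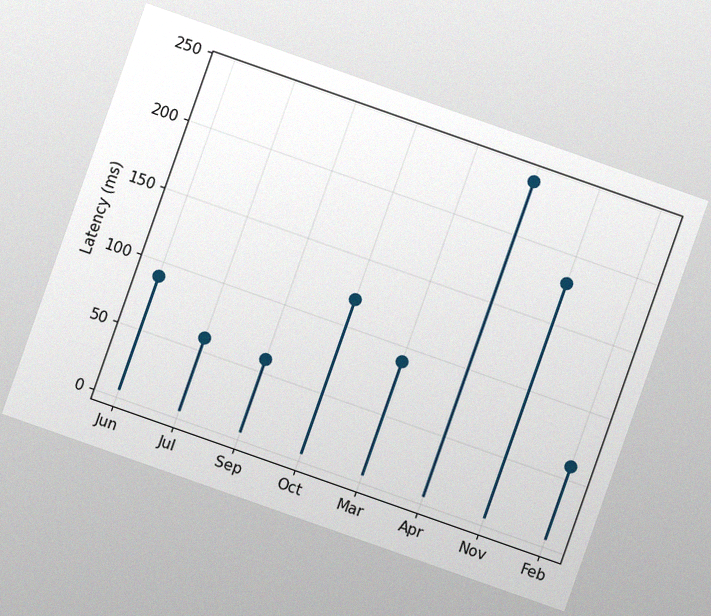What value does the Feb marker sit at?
The chart is tilted about 19° clockwise, with some photo noise. The Feb marker sits at 60ms.

60ms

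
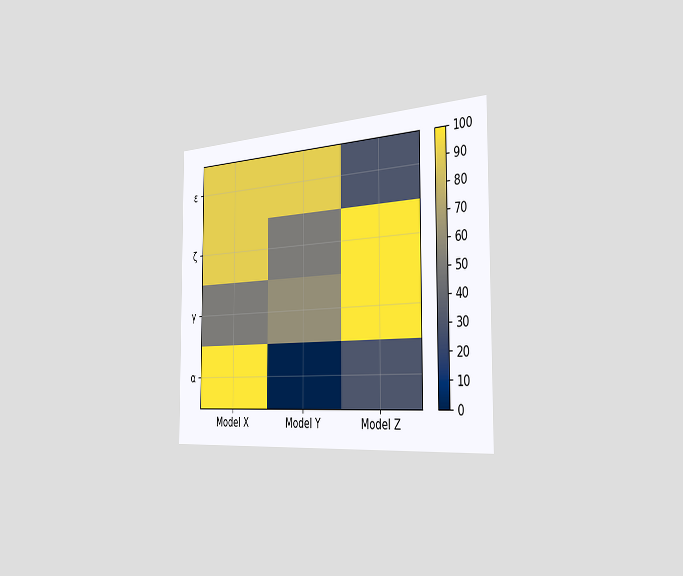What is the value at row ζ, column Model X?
90

The chart is viewed slightly from the right. Matching cell (ζ, Model X) against the colorbar gives 90.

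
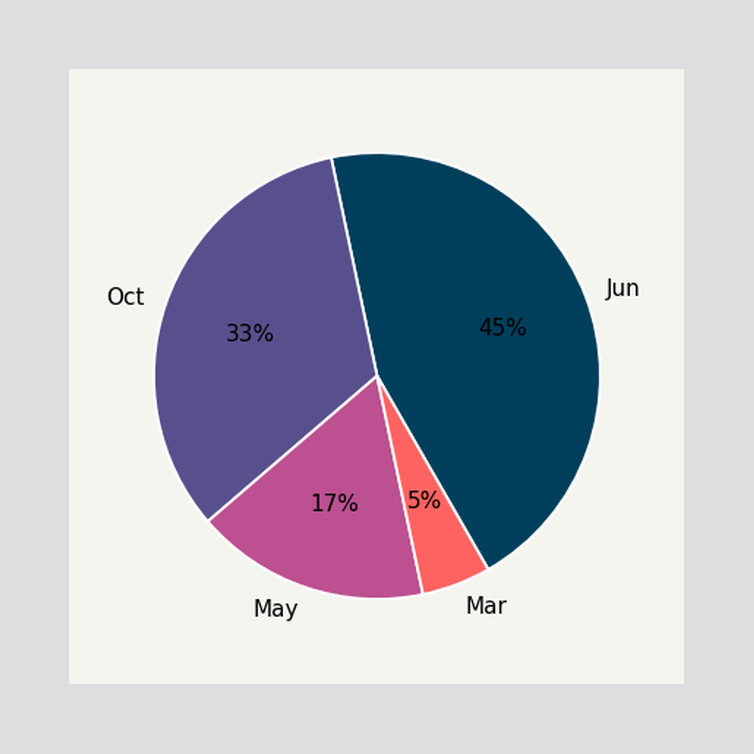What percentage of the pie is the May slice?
17%

The May slice takes up 17% of the pie.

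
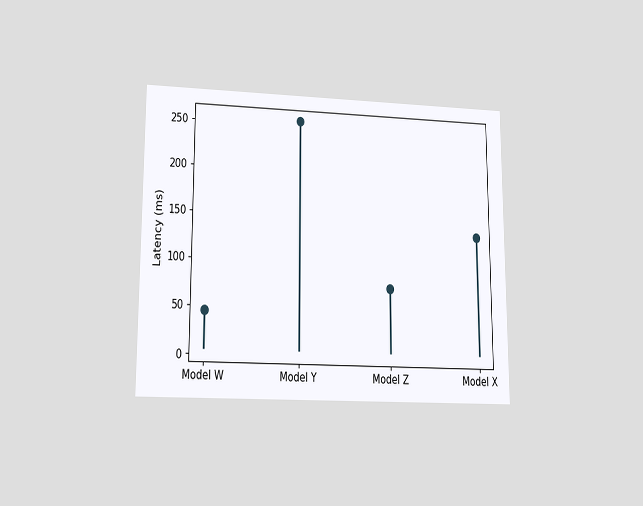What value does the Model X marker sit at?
The chart is viewed at a slight angle. The Model X marker sits at 135ms.

135ms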